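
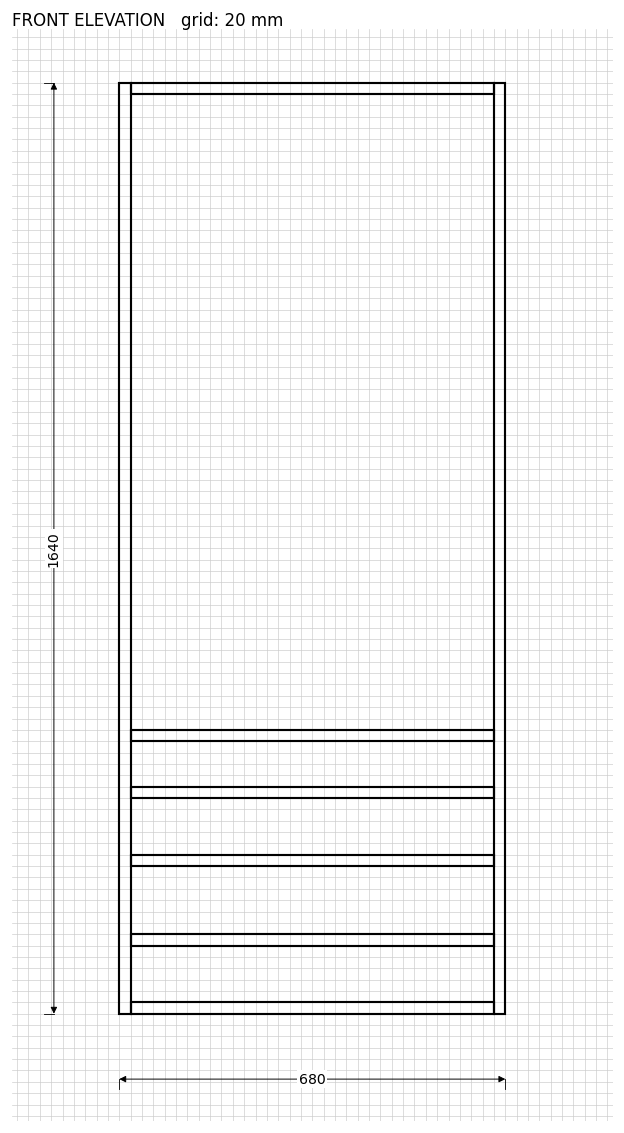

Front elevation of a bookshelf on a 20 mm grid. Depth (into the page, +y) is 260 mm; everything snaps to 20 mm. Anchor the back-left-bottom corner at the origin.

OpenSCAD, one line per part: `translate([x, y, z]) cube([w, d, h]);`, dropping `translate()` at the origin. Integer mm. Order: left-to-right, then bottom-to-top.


cube([20, 260, 1640]);
translate([20, 0, 0]) cube([640, 260, 20]);
translate([20, 0, 120]) cube([640, 260, 20]);
translate([20, 0, 260]) cube([640, 260, 20]);
translate([20, 0, 380]) cube([640, 260, 20]);
translate([20, 0, 480]) cube([640, 260, 20]);
translate([20, 0, 1620]) cube([640, 260, 20]);
translate([660, 0, 0]) cube([20, 260, 1640]);


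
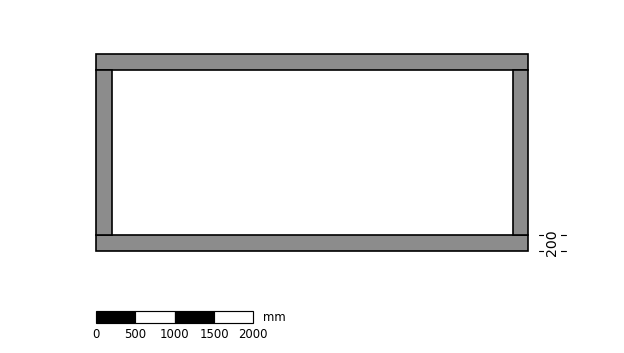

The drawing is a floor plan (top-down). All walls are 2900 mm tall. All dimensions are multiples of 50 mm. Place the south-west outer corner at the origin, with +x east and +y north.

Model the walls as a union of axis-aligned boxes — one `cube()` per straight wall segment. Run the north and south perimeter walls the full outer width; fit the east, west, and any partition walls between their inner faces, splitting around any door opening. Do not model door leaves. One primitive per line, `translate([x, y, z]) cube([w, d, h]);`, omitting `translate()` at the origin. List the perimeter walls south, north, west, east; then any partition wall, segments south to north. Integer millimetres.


cube([5500, 200, 2900]);
translate([0, 2300, 0]) cube([5500, 200, 2900]);
translate([0, 200, 0]) cube([200, 2100, 2900]);
translate([5300, 200, 0]) cube([200, 2100, 2900]);


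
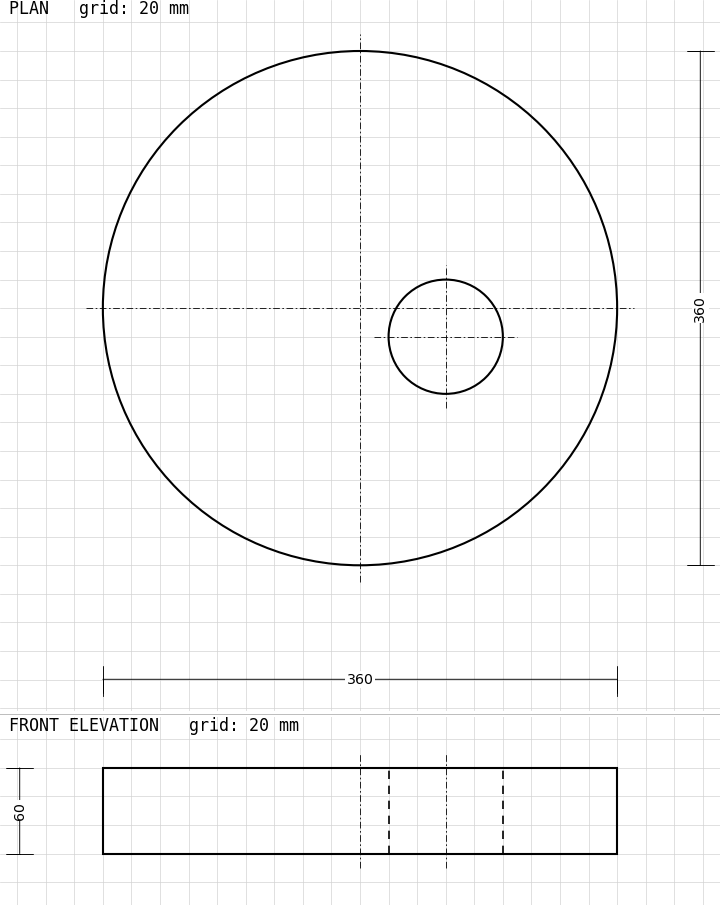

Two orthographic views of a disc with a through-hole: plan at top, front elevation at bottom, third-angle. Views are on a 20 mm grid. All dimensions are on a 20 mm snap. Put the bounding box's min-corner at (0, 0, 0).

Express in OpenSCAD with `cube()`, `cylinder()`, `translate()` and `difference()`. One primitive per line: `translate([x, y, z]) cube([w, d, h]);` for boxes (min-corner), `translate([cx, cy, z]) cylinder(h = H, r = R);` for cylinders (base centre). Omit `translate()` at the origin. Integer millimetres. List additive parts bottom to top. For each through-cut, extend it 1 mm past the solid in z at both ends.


difference() {
  translate([180, 180, 0]) cylinder(h = 60, r = 180);
  translate([240, 160, -1]) cylinder(h = 62, r = 40);
}


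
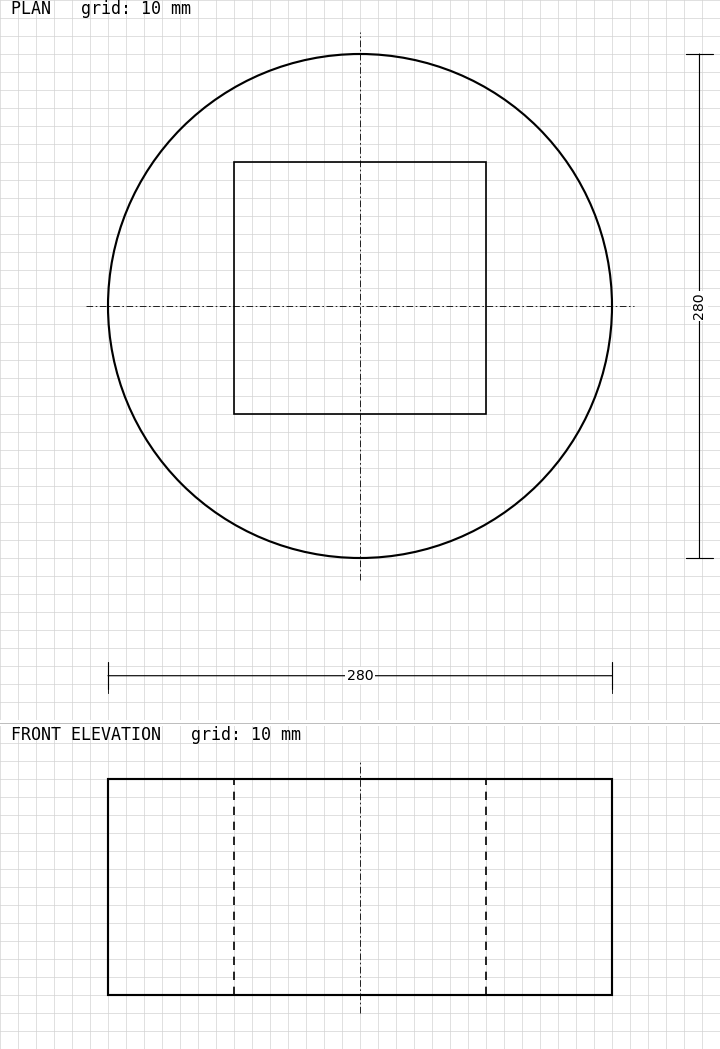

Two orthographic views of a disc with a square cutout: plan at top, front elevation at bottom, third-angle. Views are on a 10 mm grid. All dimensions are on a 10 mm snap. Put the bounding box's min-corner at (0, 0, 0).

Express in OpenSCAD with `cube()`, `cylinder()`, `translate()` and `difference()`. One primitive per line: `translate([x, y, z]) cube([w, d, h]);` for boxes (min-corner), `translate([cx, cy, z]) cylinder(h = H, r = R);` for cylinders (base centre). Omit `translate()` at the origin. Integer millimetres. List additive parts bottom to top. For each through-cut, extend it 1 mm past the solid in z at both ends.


difference() {
  translate([140, 140, 0]) cylinder(h = 120, r = 140);
  translate([70, 80, -1]) cube([140, 140, 122]);
}


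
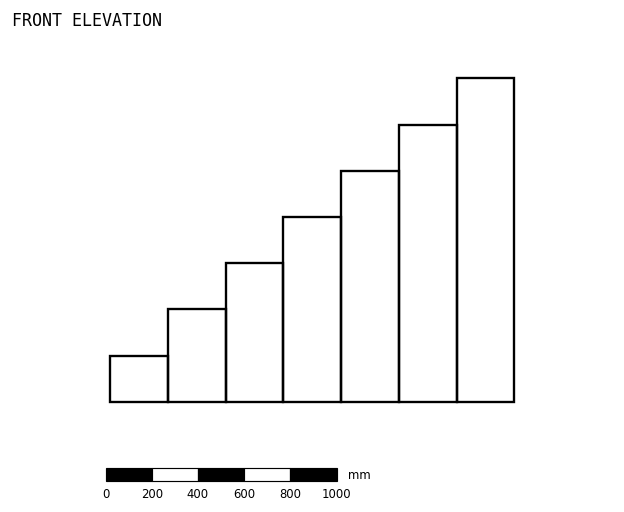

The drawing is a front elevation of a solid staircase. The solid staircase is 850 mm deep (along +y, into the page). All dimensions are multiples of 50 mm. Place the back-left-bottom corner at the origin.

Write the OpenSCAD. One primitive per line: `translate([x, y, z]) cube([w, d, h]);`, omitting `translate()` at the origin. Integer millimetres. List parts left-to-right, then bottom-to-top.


cube([250, 850, 200]);
translate([250, 0, 0]) cube([250, 850, 400]);
translate([500, 0, 0]) cube([250, 850, 600]);
translate([750, 0, 0]) cube([250, 850, 800]);
translate([1000, 0, 0]) cube([250, 850, 1000]);
translate([1250, 0, 0]) cube([250, 850, 1200]);
translate([1500, 0, 0]) cube([250, 850, 1400]);


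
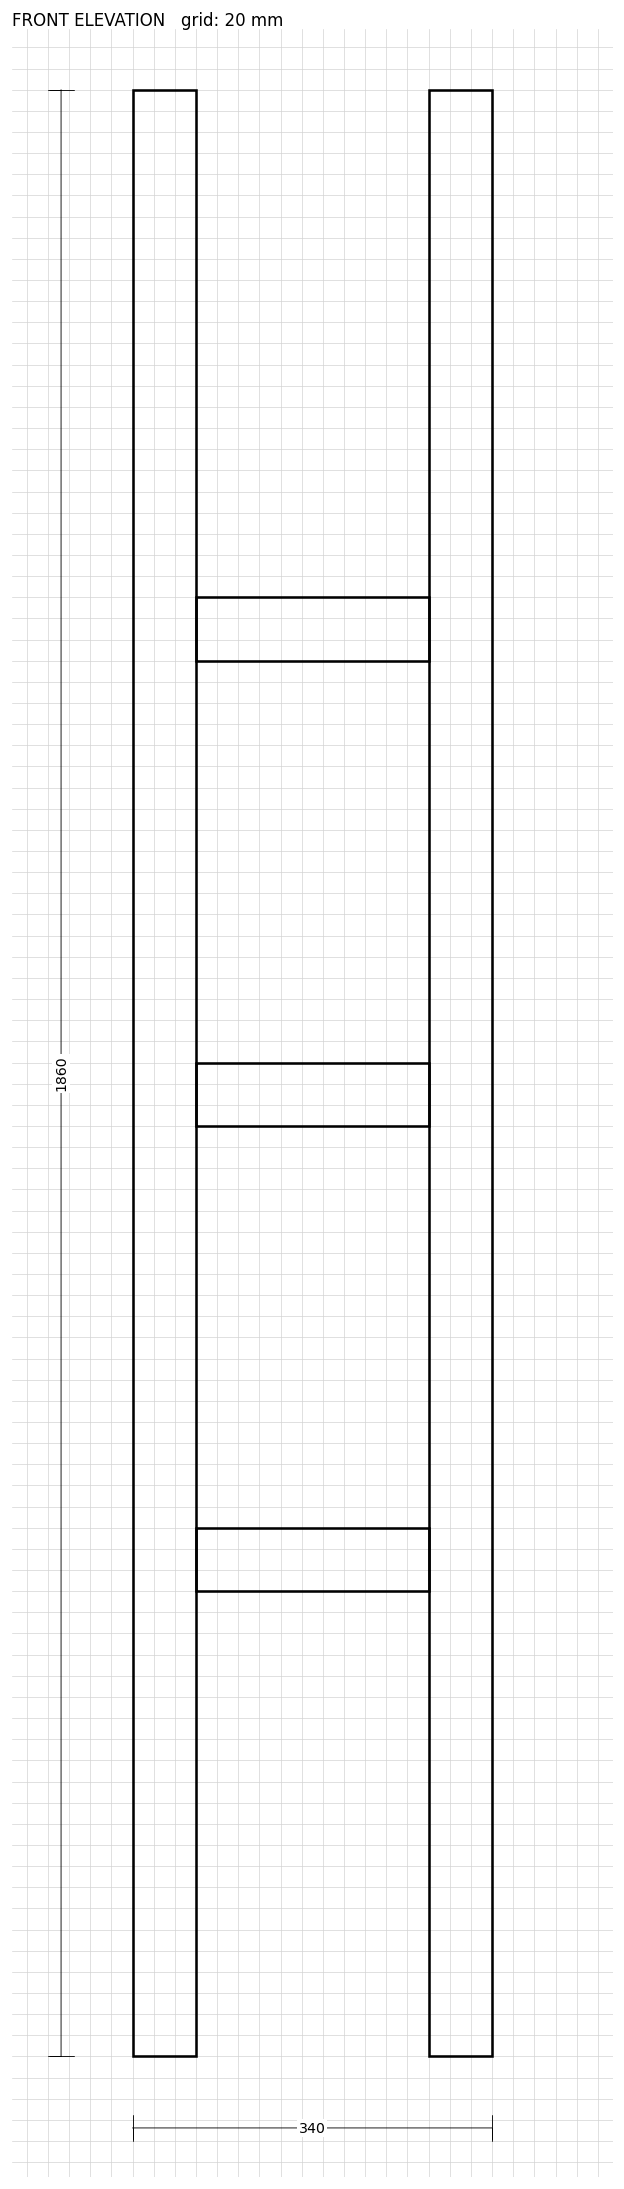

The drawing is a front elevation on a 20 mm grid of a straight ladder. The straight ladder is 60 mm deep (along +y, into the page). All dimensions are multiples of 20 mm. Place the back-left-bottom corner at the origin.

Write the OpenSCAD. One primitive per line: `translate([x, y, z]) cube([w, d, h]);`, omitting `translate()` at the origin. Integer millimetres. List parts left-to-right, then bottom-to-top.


cube([60, 60, 1860]);
translate([60, 0, 440]) cube([220, 60, 60]);
translate([60, 0, 880]) cube([220, 60, 60]);
translate([60, 0, 1320]) cube([220, 60, 60]);
translate([280, 0, 0]) cube([60, 60, 1860]);


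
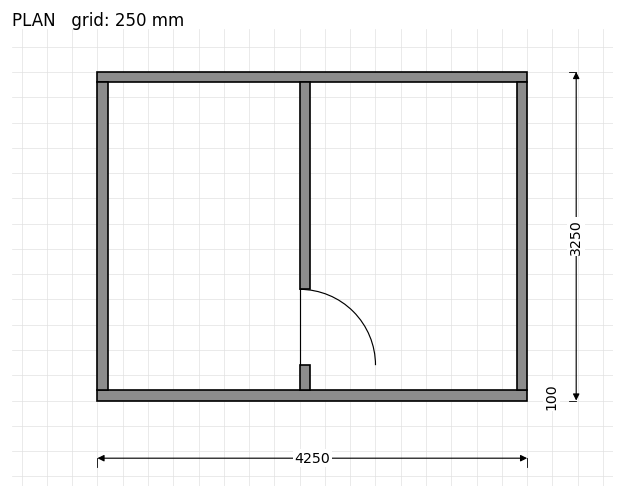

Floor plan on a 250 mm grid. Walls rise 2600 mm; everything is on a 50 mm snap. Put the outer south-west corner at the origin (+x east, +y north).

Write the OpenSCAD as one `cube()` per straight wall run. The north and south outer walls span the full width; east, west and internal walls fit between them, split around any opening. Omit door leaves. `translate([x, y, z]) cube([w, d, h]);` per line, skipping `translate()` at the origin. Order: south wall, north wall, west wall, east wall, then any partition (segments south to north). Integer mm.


cube([4250, 100, 2600]);
translate([0, 3150, 0]) cube([4250, 100, 2600]);
translate([0, 100, 0]) cube([100, 3050, 2600]);
translate([4150, 100, 0]) cube([100, 3050, 2600]);
translate([2000, 100, 0]) cube([100, 250, 2600]);
translate([2000, 1100, 0]) cube([100, 2050, 2600]);


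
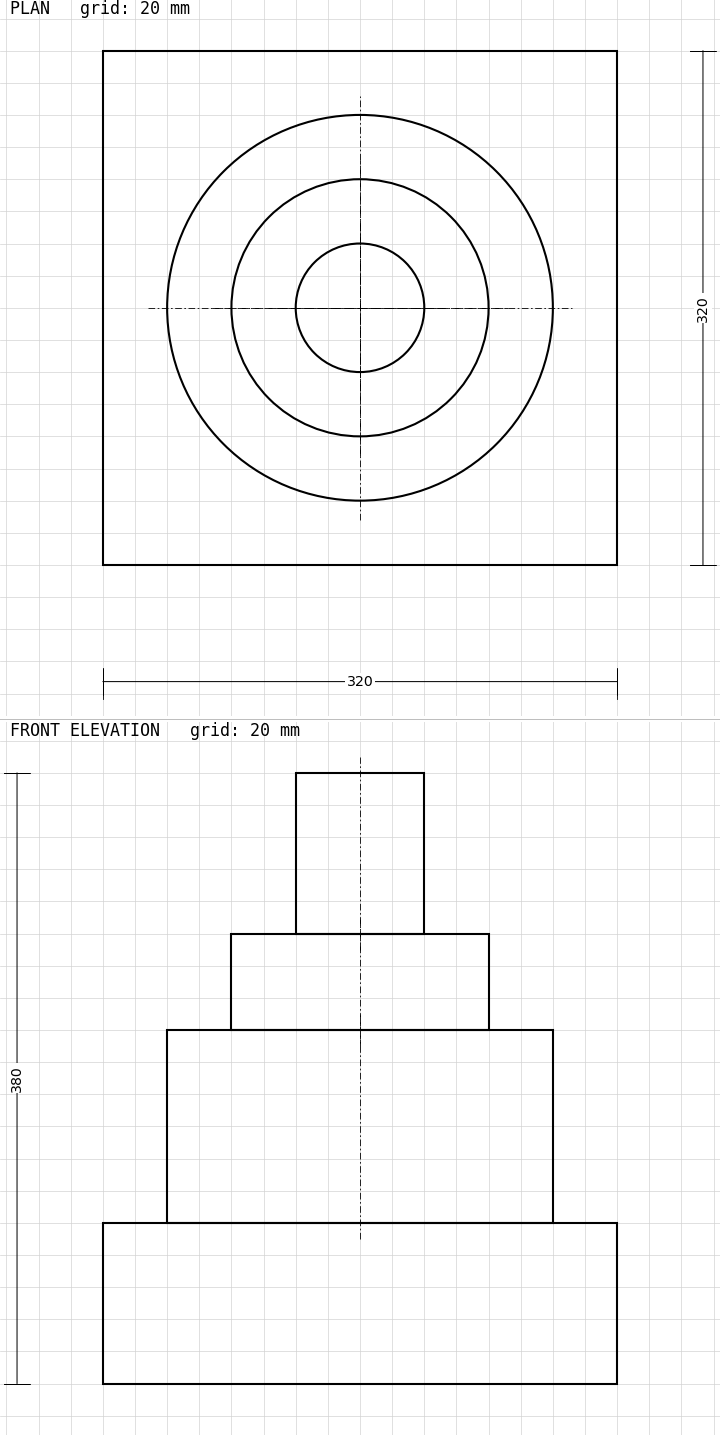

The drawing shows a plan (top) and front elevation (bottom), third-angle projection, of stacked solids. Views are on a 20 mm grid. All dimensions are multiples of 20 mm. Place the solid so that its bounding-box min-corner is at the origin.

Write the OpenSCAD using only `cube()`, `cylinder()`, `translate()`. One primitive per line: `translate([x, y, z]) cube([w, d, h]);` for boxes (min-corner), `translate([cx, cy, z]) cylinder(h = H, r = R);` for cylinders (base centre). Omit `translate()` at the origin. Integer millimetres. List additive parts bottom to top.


cube([320, 320, 100]);
translate([160, 160, 100]) cylinder(h = 120, r = 120);
translate([160, 160, 220]) cylinder(h = 60, r = 80);
translate([160, 160, 280]) cylinder(h = 100, r = 40);


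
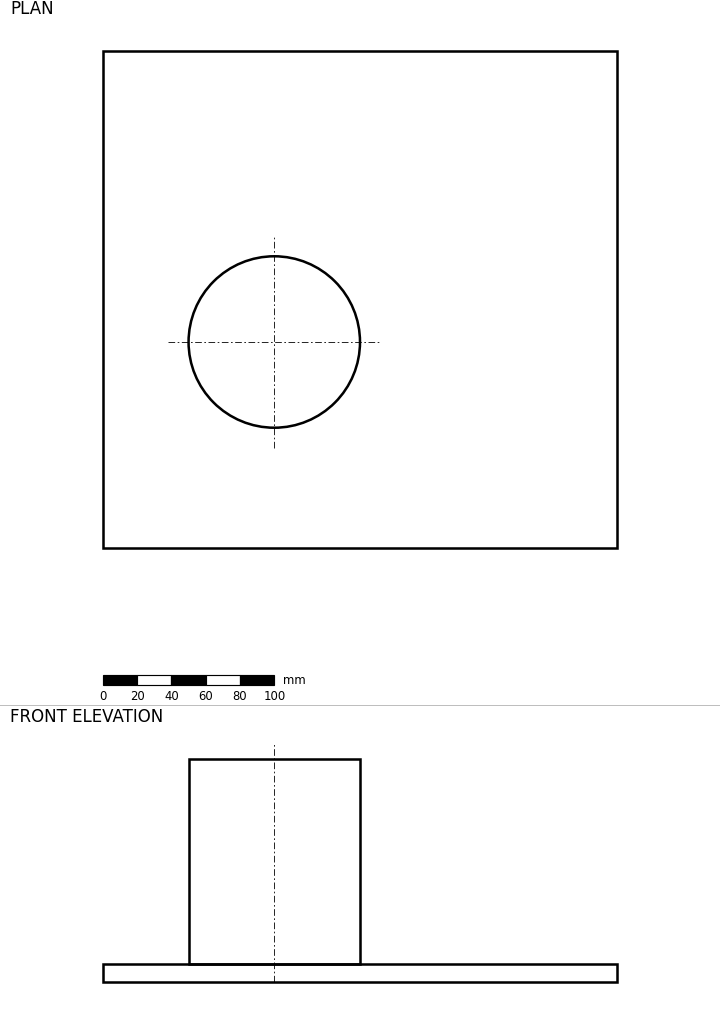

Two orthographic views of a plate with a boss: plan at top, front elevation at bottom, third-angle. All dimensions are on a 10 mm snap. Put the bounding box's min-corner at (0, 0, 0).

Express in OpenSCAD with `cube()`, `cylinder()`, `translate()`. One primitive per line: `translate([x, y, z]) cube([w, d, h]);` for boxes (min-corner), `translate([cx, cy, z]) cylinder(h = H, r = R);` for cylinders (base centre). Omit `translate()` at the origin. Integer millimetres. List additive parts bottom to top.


cube([300, 290, 10]);
translate([100, 120, 10]) cylinder(h = 120, r = 50);


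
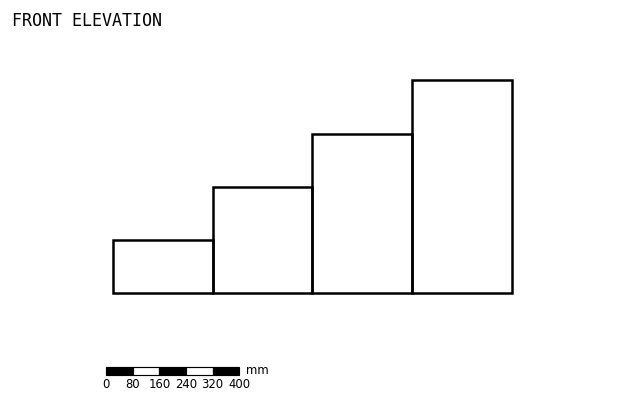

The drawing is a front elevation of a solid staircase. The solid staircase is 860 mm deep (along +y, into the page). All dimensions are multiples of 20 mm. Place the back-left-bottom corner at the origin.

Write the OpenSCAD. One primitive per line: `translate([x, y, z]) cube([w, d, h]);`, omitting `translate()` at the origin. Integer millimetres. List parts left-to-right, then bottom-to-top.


cube([300, 860, 160]);
translate([300, 0, 0]) cube([300, 860, 320]);
translate([600, 0, 0]) cube([300, 860, 480]);
translate([900, 0, 0]) cube([300, 860, 640]);


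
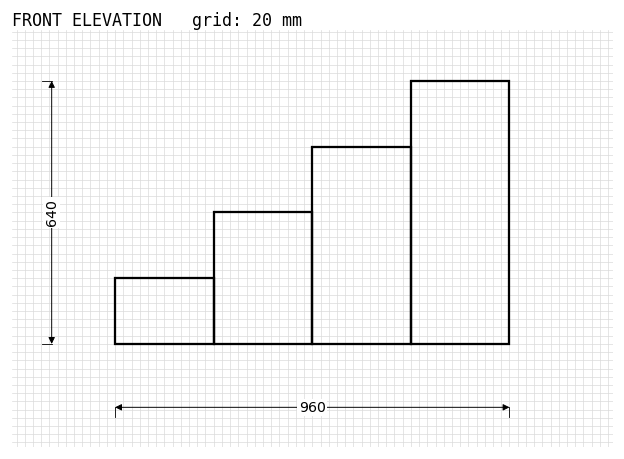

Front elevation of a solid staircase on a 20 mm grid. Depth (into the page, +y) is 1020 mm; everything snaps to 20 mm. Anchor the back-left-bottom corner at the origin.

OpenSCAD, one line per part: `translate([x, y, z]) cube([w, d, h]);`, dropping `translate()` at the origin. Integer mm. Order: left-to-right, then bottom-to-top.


cube([240, 1020, 160]);
translate([240, 0, 0]) cube([240, 1020, 320]);
translate([480, 0, 0]) cube([240, 1020, 480]);
translate([720, 0, 0]) cube([240, 1020, 640]);


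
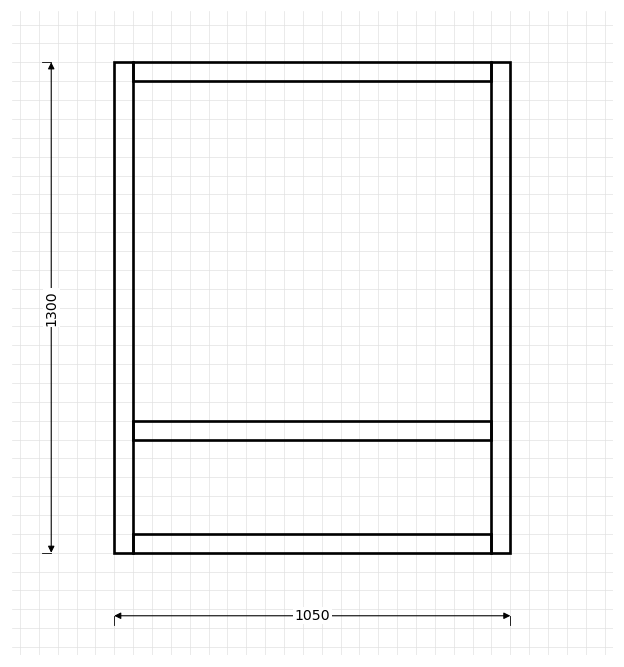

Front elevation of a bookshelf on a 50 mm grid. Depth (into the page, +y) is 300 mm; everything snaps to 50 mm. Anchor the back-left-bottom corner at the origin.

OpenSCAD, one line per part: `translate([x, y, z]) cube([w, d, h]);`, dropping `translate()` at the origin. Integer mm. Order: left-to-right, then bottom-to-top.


cube([50, 300, 1300]);
translate([50, 0, 0]) cube([950, 300, 50]);
translate([50, 0, 300]) cube([950, 300, 50]);
translate([50, 0, 1250]) cube([950, 300, 50]);
translate([1000, 0, 0]) cube([50, 300, 1300]);


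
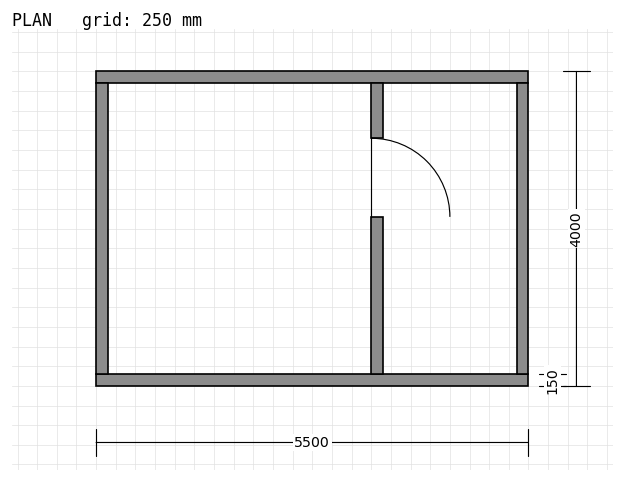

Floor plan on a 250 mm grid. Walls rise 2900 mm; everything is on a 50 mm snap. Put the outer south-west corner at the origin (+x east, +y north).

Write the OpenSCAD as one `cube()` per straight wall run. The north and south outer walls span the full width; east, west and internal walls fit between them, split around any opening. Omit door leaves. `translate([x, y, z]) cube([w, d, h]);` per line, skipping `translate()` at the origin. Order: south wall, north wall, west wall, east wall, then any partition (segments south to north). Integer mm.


cube([5500, 150, 2900]);
translate([0, 3850, 0]) cube([5500, 150, 2900]);
translate([0, 150, 0]) cube([150, 3700, 2900]);
translate([5350, 150, 0]) cube([150, 3700, 2900]);
translate([3500, 150, 0]) cube([150, 2000, 2900]);
translate([3500, 3150, 0]) cube([150, 700, 2900]);


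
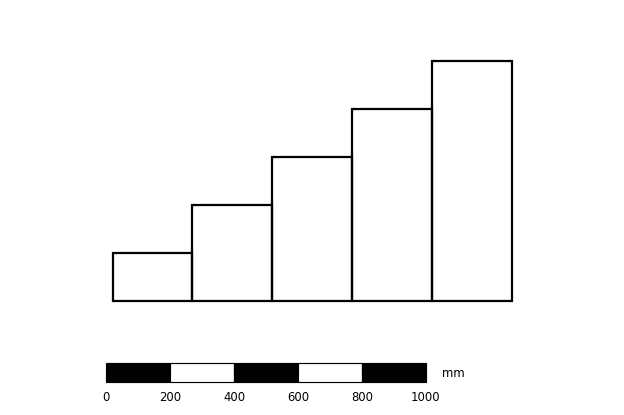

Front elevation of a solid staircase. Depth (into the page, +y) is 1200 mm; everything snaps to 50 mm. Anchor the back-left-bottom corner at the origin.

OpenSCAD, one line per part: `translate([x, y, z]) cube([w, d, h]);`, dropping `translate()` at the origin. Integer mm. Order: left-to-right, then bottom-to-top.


cube([250, 1200, 150]);
translate([250, 0, 0]) cube([250, 1200, 300]);
translate([500, 0, 0]) cube([250, 1200, 450]);
translate([750, 0, 0]) cube([250, 1200, 600]);
translate([1000, 0, 0]) cube([250, 1200, 750]);


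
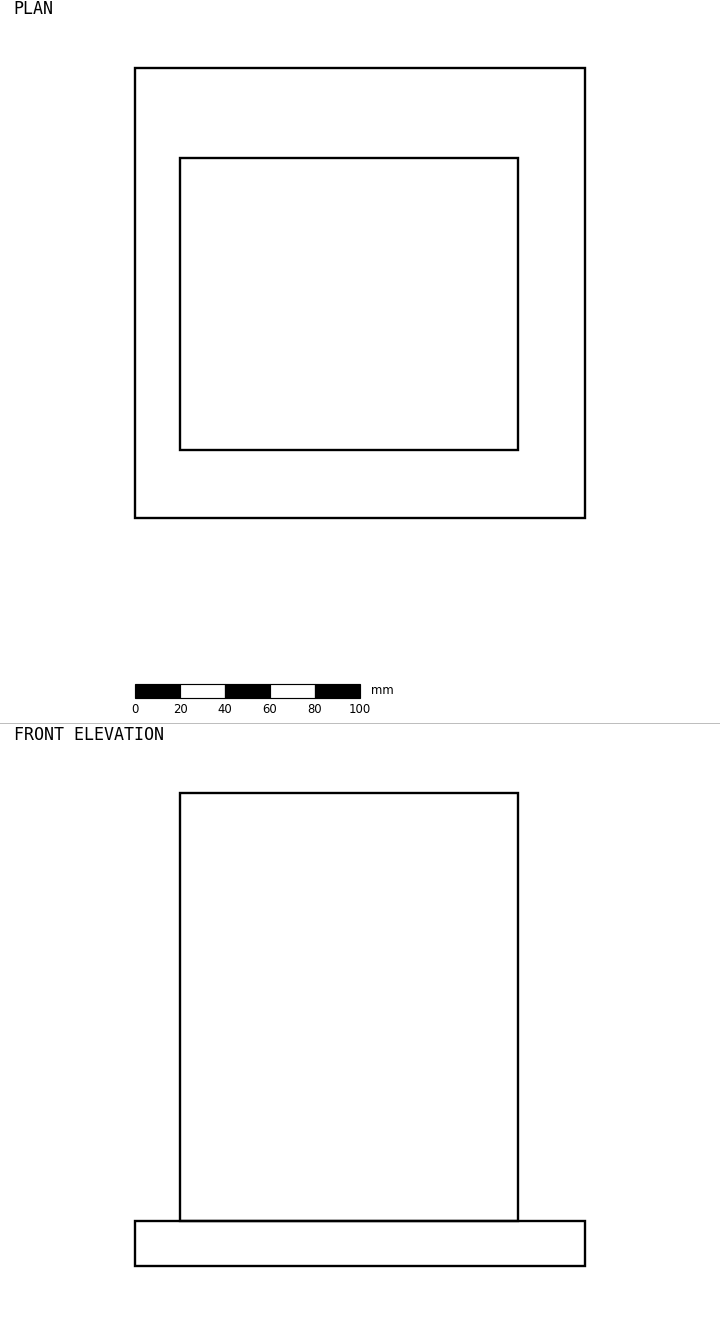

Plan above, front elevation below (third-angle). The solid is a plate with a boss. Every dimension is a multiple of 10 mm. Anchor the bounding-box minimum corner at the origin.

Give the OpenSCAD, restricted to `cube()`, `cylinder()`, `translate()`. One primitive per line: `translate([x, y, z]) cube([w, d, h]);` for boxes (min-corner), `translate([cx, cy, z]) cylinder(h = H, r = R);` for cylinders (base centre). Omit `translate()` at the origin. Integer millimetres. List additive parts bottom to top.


cube([200, 200, 20]);
translate([20, 30, 20]) cube([150, 130, 190]);


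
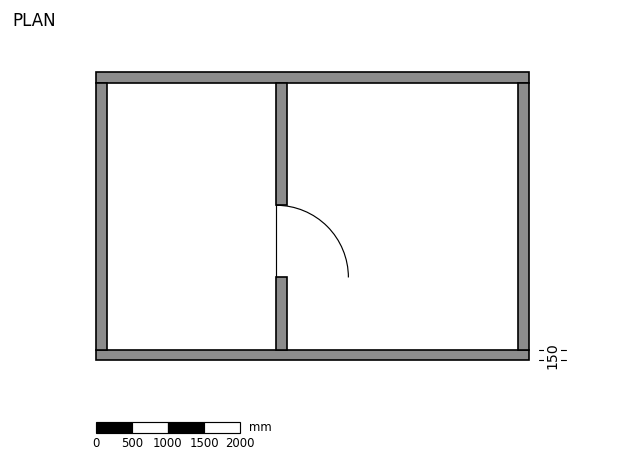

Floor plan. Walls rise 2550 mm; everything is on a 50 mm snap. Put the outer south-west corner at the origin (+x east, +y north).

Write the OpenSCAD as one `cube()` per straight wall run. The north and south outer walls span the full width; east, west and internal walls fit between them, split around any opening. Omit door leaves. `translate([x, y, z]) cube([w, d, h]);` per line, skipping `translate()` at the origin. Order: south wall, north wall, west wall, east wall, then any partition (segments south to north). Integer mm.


cube([6000, 150, 2550]);
translate([0, 3850, 0]) cube([6000, 150, 2550]);
translate([0, 150, 0]) cube([150, 3700, 2550]);
translate([5850, 150, 0]) cube([150, 3700, 2550]);
translate([2500, 150, 0]) cube([150, 1000, 2550]);
translate([2500, 2150, 0]) cube([150, 1700, 2550]);


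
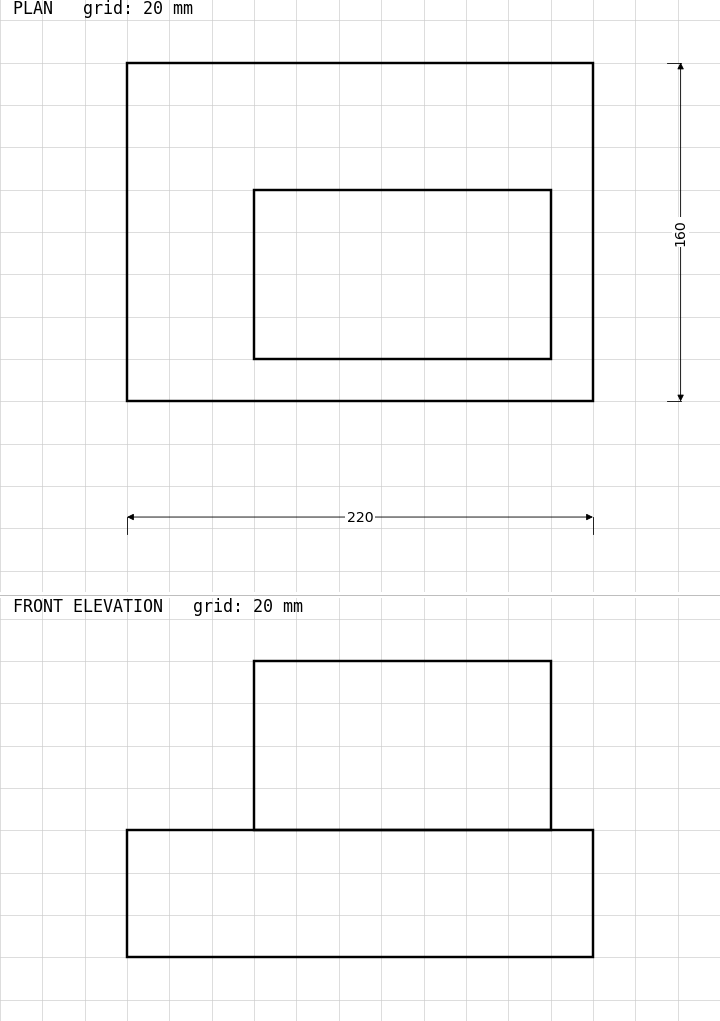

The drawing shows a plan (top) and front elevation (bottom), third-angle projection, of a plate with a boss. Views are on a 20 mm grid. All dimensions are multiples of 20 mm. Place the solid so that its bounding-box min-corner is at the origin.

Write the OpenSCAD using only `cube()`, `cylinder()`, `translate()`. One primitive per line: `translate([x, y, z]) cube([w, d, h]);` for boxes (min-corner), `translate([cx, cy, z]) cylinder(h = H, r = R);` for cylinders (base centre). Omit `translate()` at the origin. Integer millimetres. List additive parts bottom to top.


cube([220, 160, 60]);
translate([60, 20, 60]) cube([140, 80, 80]);


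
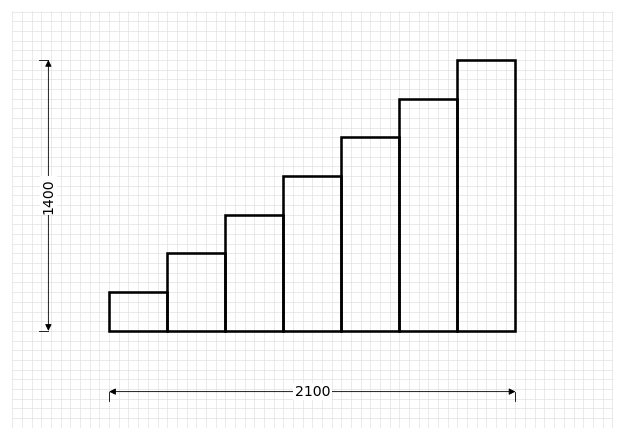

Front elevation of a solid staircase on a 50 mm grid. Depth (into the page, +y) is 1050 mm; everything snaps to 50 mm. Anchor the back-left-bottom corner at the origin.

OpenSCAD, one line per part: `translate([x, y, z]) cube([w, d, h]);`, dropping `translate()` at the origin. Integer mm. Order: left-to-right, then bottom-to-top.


cube([300, 1050, 200]);
translate([300, 0, 0]) cube([300, 1050, 400]);
translate([600, 0, 0]) cube([300, 1050, 600]);
translate([900, 0, 0]) cube([300, 1050, 800]);
translate([1200, 0, 0]) cube([300, 1050, 1000]);
translate([1500, 0, 0]) cube([300, 1050, 1200]);
translate([1800, 0, 0]) cube([300, 1050, 1400]);


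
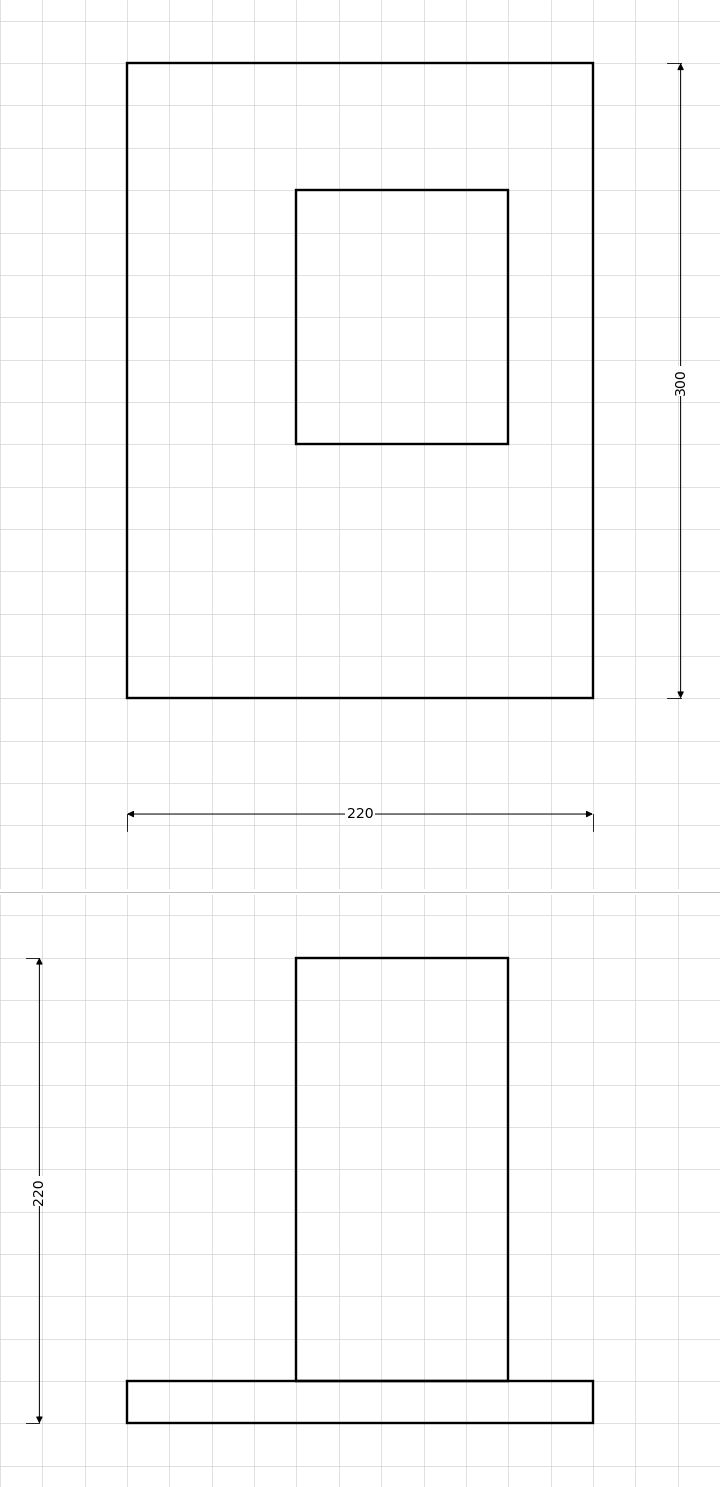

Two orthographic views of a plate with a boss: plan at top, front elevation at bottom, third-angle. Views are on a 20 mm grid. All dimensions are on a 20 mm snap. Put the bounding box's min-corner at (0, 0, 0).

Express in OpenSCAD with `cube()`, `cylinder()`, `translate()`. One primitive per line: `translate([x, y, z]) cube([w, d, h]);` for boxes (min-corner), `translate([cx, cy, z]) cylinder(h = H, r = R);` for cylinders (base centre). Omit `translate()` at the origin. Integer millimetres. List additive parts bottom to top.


cube([220, 300, 20]);
translate([80, 120, 20]) cube([100, 120, 200]);


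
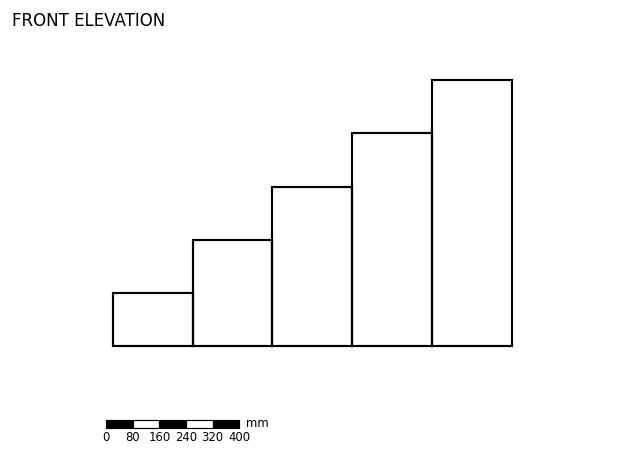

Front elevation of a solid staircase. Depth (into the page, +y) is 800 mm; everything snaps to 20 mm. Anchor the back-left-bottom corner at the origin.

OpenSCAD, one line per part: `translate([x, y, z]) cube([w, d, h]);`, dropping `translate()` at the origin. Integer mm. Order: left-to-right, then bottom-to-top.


cube([240, 800, 160]);
translate([240, 0, 0]) cube([240, 800, 320]);
translate([480, 0, 0]) cube([240, 800, 480]);
translate([720, 0, 0]) cube([240, 800, 640]);
translate([960, 0, 0]) cube([240, 800, 800]);


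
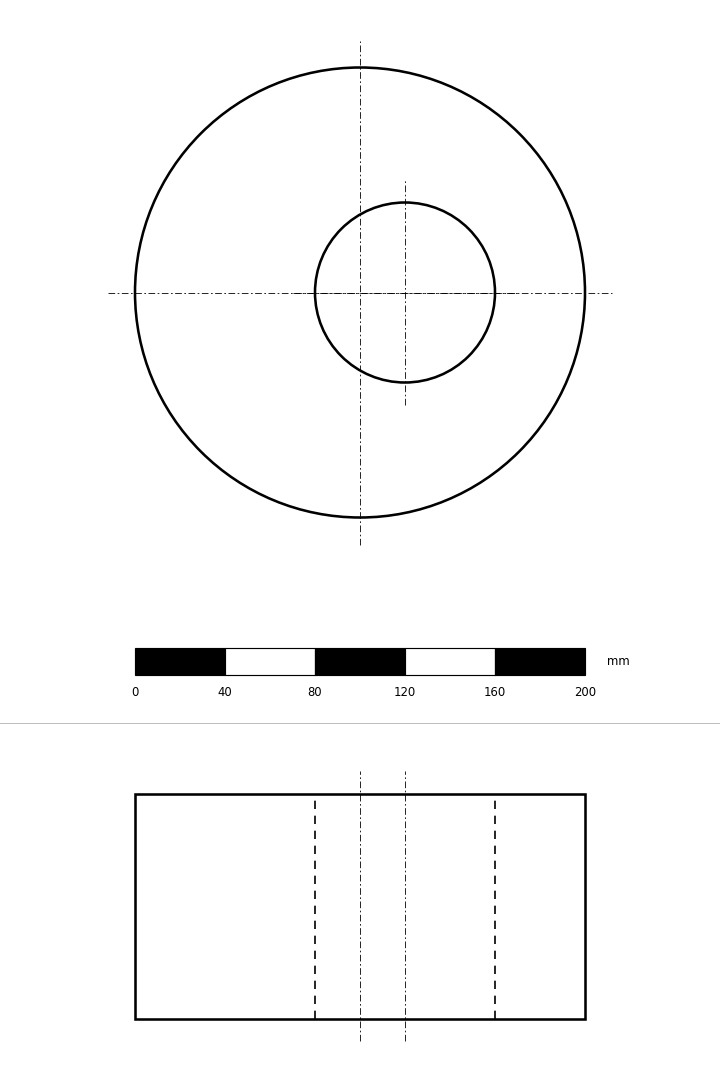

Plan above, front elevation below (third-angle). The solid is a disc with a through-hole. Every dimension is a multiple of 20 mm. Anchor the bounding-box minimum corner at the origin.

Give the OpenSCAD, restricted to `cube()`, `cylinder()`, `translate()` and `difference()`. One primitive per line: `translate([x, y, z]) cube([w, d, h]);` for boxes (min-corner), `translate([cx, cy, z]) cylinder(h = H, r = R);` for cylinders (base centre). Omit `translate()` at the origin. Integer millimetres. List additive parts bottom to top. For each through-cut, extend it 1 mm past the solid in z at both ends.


difference() {
  translate([100, 100, 0]) cylinder(h = 100, r = 100);
  translate([120, 100, -1]) cylinder(h = 102, r = 40);
}


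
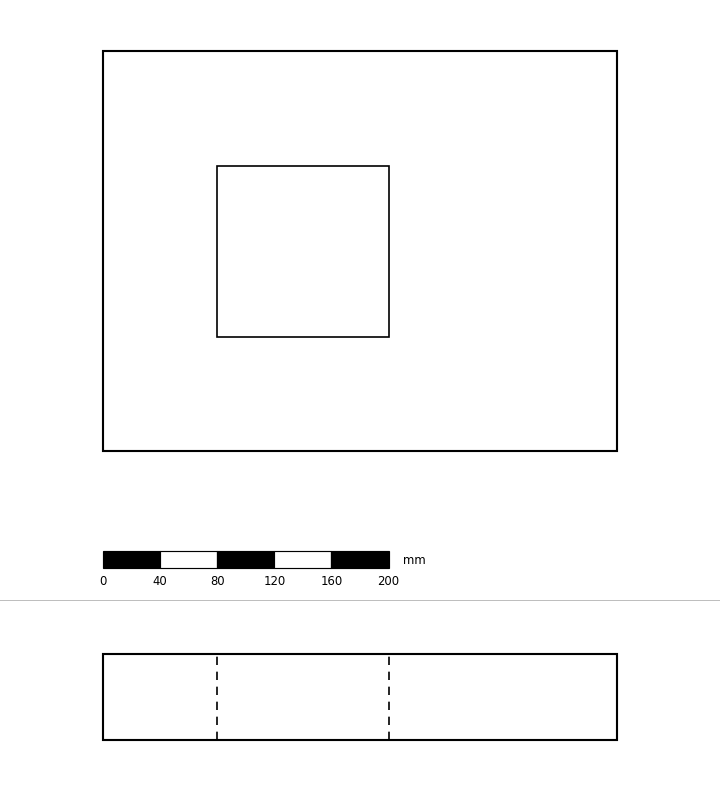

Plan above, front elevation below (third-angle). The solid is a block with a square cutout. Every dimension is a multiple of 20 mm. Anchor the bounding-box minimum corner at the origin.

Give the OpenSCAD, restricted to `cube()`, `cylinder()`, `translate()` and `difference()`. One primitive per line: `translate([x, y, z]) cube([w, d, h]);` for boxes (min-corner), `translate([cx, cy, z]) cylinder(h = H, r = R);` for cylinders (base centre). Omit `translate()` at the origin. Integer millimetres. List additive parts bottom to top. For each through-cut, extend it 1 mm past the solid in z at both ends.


difference() {
  cube([360, 280, 60]);
  translate([80, 80, -1]) cube([120, 120, 62]);
}


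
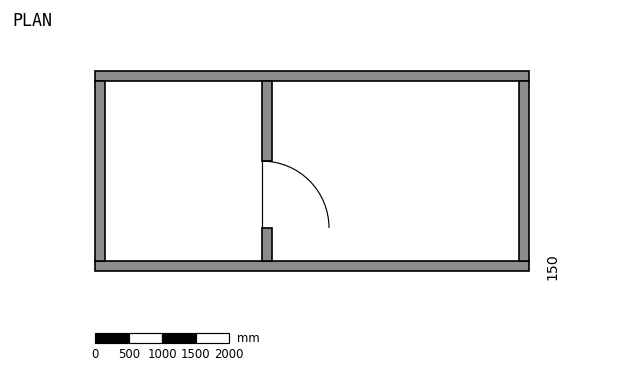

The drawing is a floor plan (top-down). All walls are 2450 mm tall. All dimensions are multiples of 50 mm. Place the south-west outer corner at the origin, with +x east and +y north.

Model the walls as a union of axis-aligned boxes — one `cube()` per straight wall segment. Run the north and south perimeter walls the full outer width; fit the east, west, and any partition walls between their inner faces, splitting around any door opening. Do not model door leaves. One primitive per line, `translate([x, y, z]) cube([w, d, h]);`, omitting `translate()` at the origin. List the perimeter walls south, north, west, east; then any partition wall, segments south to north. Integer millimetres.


cube([6500, 150, 2450]);
translate([0, 2850, 0]) cube([6500, 150, 2450]);
translate([0, 150, 0]) cube([150, 2700, 2450]);
translate([6350, 150, 0]) cube([150, 2700, 2450]);
translate([2500, 150, 0]) cube([150, 500, 2450]);
translate([2500, 1650, 0]) cube([150, 1200, 2450]);


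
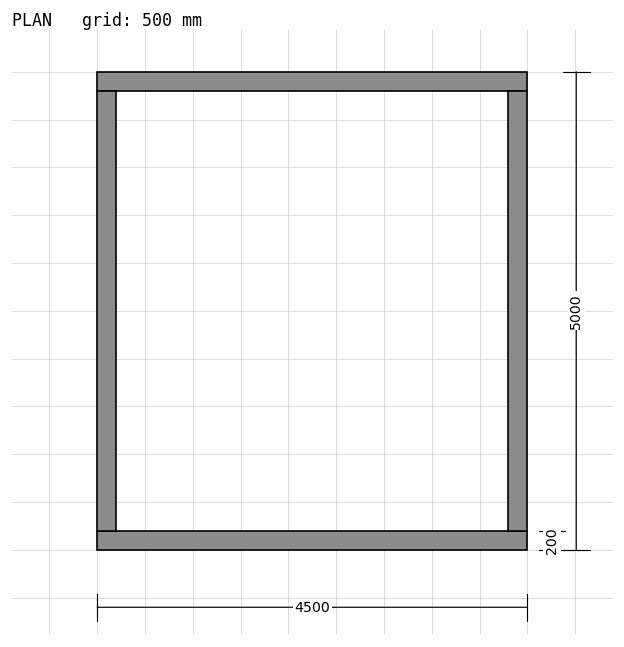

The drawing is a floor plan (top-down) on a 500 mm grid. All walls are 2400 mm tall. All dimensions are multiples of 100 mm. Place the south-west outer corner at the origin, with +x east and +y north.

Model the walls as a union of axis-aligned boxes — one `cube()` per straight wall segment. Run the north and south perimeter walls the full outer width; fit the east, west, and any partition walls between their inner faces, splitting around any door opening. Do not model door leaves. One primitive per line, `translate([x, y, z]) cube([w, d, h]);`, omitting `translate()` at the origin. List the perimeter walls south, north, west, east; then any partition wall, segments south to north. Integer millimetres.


cube([4500, 200, 2400]);
translate([0, 4800, 0]) cube([4500, 200, 2400]);
translate([0, 200, 0]) cube([200, 4600, 2400]);
translate([4300, 200, 0]) cube([200, 4600, 2400]);


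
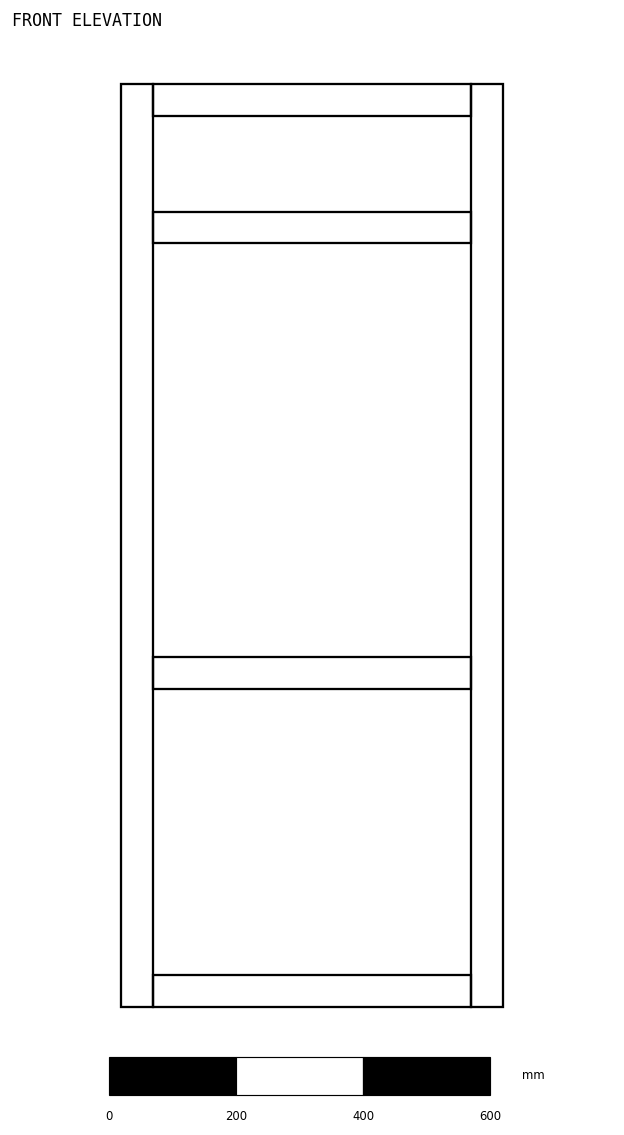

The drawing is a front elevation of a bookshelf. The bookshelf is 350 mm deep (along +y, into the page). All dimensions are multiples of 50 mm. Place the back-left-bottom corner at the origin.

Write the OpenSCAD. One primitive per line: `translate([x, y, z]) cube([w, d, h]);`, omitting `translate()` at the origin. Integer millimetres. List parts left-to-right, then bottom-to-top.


cube([50, 350, 1450]);
translate([50, 0, 0]) cube([500, 350, 50]);
translate([50, 0, 500]) cube([500, 350, 50]);
translate([50, 0, 1200]) cube([500, 350, 50]);
translate([50, 0, 1400]) cube([500, 350, 50]);
translate([550, 0, 0]) cube([50, 350, 1450]);


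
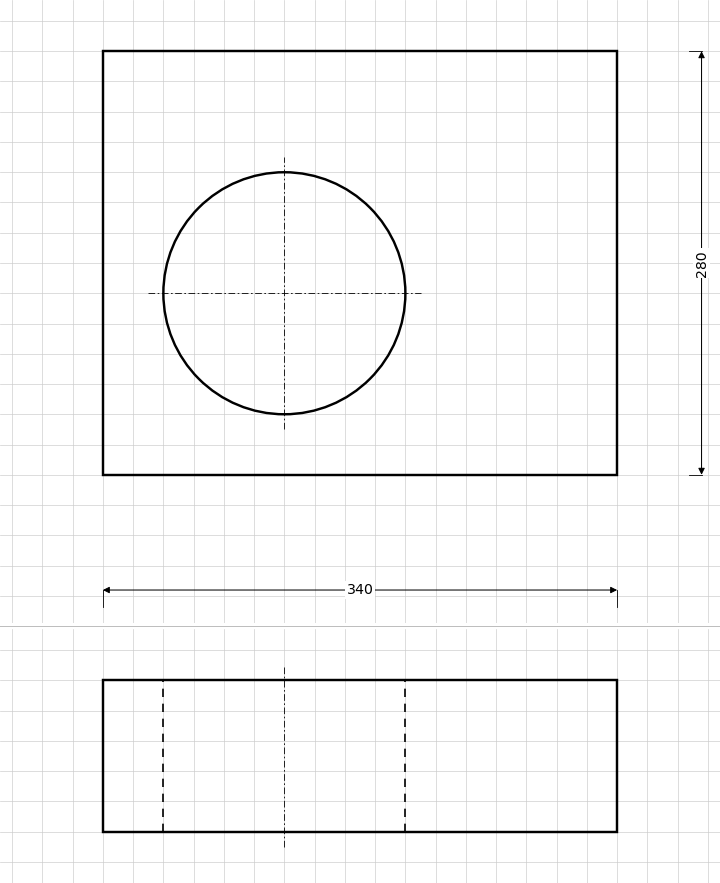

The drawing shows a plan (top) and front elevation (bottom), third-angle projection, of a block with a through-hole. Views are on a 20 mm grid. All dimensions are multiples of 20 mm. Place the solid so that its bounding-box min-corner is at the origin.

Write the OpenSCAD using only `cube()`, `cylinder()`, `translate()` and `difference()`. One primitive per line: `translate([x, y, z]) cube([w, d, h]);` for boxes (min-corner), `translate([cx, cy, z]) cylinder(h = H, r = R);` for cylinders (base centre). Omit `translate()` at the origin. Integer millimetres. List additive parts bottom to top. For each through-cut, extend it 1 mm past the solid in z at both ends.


difference() {
  cube([340, 280, 100]);
  translate([120, 120, -1]) cylinder(h = 102, r = 80);
}


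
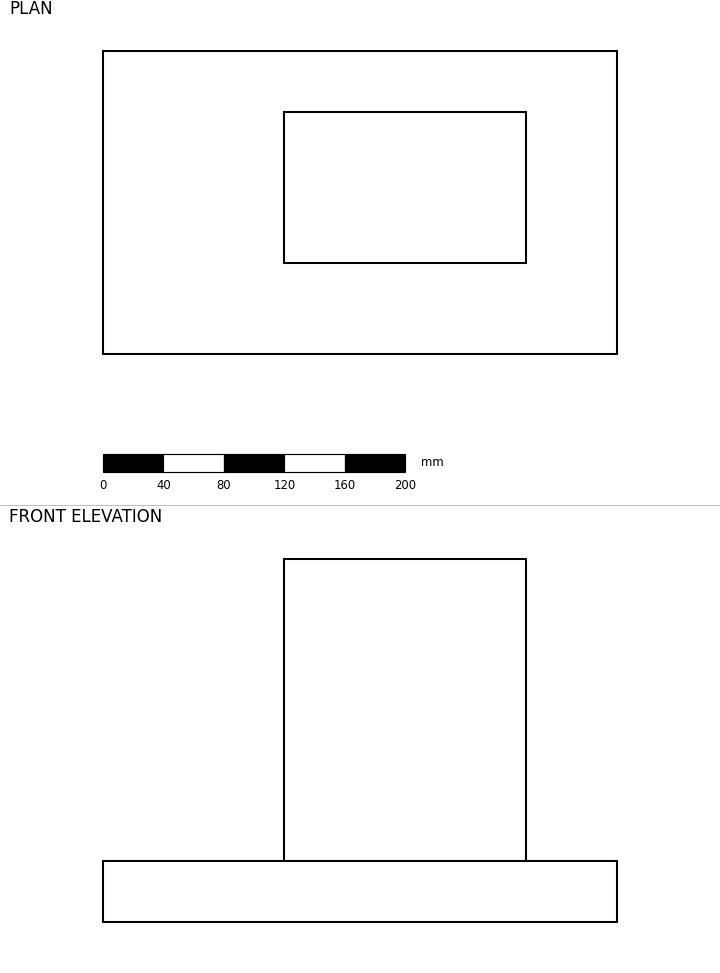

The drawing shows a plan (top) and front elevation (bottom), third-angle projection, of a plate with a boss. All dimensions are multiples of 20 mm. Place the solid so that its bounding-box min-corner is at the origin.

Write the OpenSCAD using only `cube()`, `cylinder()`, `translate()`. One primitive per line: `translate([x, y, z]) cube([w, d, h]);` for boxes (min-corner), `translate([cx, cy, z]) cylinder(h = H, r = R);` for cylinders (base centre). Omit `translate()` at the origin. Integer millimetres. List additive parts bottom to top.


cube([340, 200, 40]);
translate([120, 60, 40]) cube([160, 100, 200]);


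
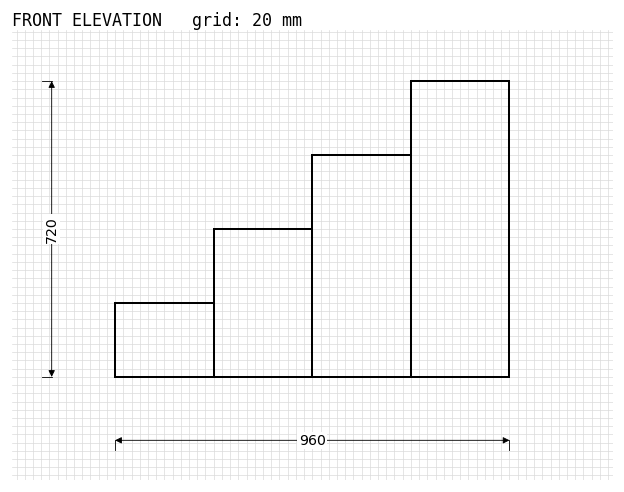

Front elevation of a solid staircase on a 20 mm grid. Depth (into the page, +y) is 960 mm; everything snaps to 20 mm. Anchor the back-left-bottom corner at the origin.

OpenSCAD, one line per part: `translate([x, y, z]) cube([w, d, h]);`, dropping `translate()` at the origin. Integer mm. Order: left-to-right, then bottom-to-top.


cube([240, 960, 180]);
translate([240, 0, 0]) cube([240, 960, 360]);
translate([480, 0, 0]) cube([240, 960, 540]);
translate([720, 0, 0]) cube([240, 960, 720]);


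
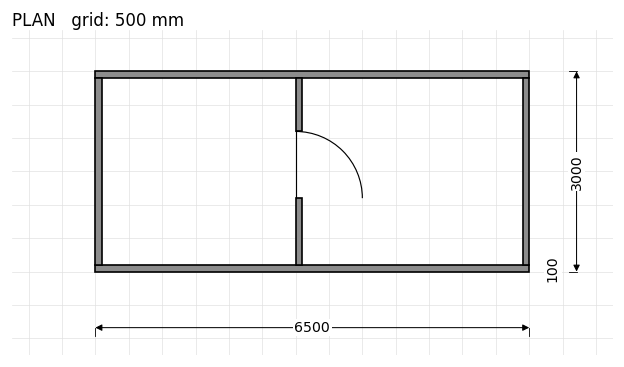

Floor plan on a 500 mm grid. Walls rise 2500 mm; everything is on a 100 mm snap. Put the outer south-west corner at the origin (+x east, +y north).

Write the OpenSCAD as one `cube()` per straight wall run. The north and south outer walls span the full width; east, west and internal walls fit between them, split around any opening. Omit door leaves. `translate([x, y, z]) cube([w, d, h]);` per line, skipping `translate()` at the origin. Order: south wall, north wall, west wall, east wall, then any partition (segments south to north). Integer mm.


cube([6500, 100, 2500]);
translate([0, 2900, 0]) cube([6500, 100, 2500]);
translate([0, 100, 0]) cube([100, 2800, 2500]);
translate([6400, 100, 0]) cube([100, 2800, 2500]);
translate([3000, 100, 0]) cube([100, 1000, 2500]);
translate([3000, 2100, 0]) cube([100, 800, 2500]);


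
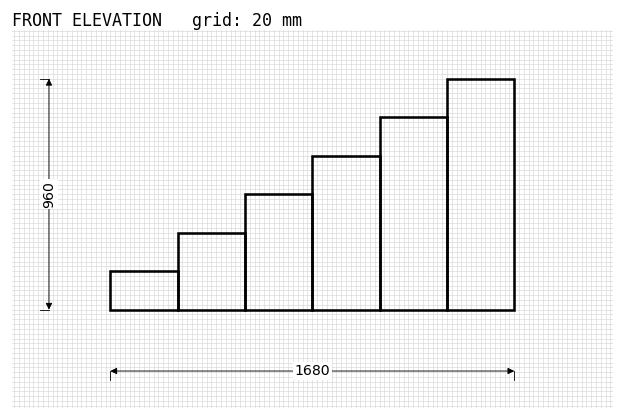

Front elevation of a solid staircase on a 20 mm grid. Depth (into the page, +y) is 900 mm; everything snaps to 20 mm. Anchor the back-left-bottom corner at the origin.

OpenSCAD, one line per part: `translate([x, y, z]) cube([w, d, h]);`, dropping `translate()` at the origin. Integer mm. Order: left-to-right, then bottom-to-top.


cube([280, 900, 160]);
translate([280, 0, 0]) cube([280, 900, 320]);
translate([560, 0, 0]) cube([280, 900, 480]);
translate([840, 0, 0]) cube([280, 900, 640]);
translate([1120, 0, 0]) cube([280, 900, 800]);
translate([1400, 0, 0]) cube([280, 900, 960]);


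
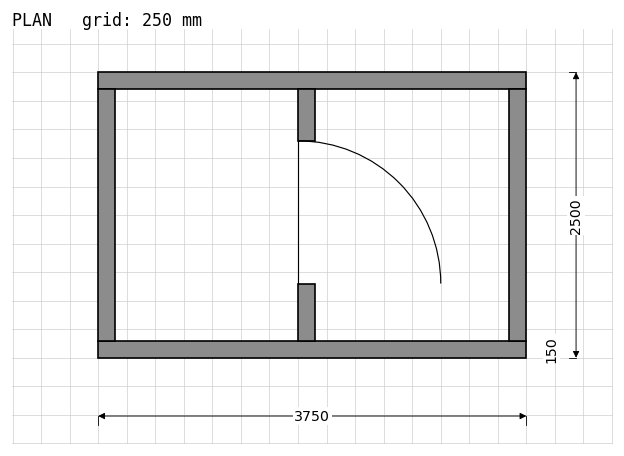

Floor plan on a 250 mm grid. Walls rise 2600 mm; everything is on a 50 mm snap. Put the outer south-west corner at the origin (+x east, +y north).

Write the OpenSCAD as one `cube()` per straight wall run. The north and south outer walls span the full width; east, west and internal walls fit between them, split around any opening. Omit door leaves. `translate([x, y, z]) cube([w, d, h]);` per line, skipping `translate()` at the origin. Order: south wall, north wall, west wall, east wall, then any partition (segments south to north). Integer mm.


cube([3750, 150, 2600]);
translate([0, 2350, 0]) cube([3750, 150, 2600]);
translate([0, 150, 0]) cube([150, 2200, 2600]);
translate([3600, 150, 0]) cube([150, 2200, 2600]);
translate([1750, 150, 0]) cube([150, 500, 2600]);
translate([1750, 1900, 0]) cube([150, 450, 2600]);


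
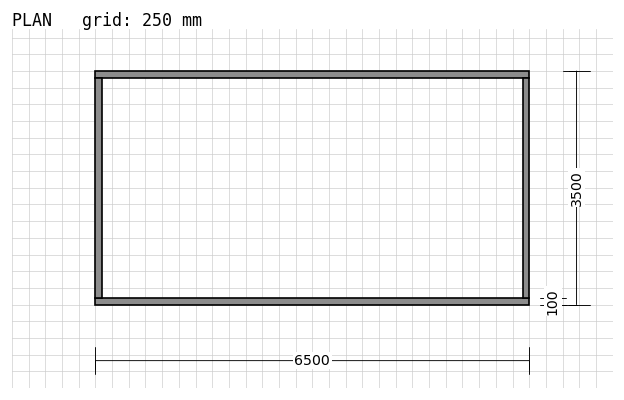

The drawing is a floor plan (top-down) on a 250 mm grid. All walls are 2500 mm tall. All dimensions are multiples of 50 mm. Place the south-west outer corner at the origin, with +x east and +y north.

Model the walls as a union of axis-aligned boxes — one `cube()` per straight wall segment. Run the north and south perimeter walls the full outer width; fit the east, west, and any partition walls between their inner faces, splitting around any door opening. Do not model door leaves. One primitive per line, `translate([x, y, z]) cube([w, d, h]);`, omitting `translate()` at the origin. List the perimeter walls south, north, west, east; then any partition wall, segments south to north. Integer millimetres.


cube([6500, 100, 2500]);
translate([0, 3400, 0]) cube([6500, 100, 2500]);
translate([0, 100, 0]) cube([100, 3300, 2500]);
translate([6400, 100, 0]) cube([100, 3300, 2500]);


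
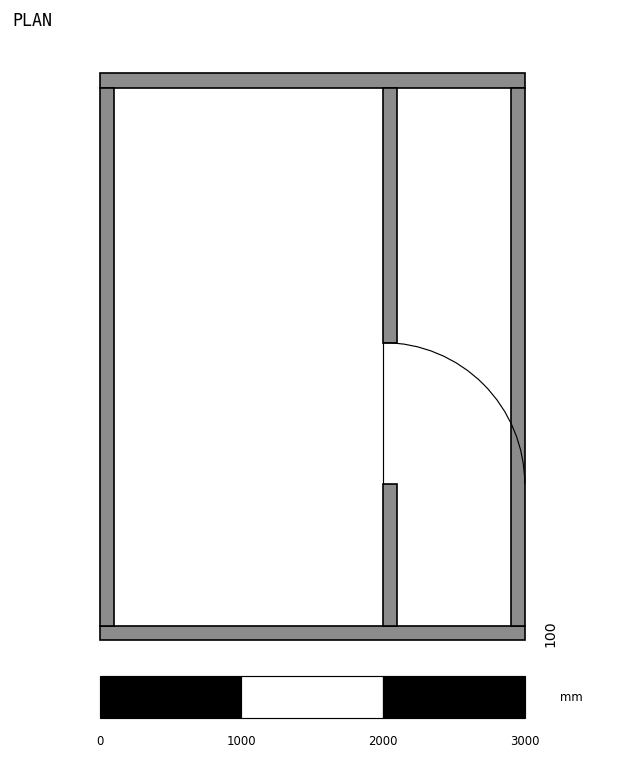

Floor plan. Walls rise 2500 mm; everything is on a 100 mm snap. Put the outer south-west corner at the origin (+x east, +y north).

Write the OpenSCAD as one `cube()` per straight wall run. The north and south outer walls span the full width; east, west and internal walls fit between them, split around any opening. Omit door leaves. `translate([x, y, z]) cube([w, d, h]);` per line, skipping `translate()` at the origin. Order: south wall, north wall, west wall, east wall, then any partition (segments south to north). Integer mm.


cube([3000, 100, 2500]);
translate([0, 3900, 0]) cube([3000, 100, 2500]);
translate([0, 100, 0]) cube([100, 3800, 2500]);
translate([2900, 100, 0]) cube([100, 3800, 2500]);
translate([2000, 100, 0]) cube([100, 1000, 2500]);
translate([2000, 2100, 0]) cube([100, 1800, 2500]);


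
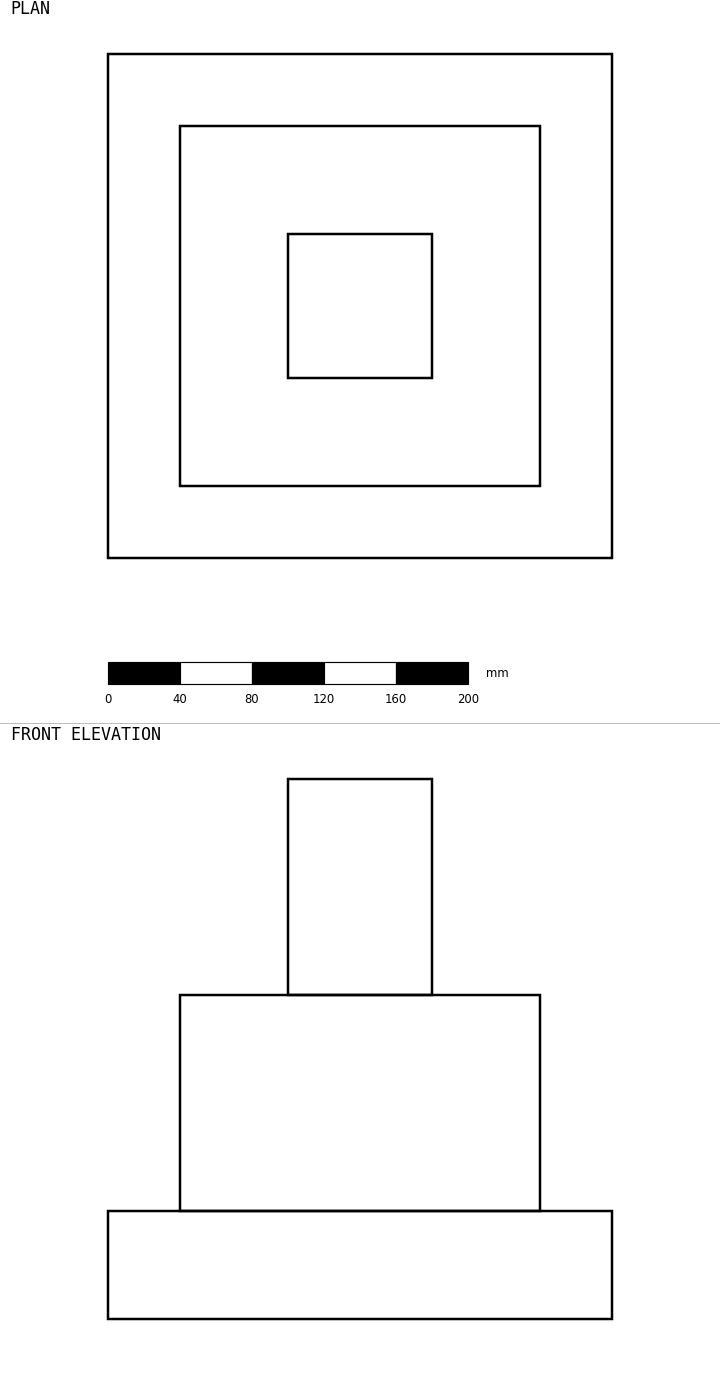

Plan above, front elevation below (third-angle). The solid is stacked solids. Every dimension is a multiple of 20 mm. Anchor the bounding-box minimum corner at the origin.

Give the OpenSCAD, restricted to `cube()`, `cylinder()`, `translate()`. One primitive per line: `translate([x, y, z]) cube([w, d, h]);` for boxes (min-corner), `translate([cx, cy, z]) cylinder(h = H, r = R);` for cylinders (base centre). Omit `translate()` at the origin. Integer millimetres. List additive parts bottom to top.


cube([280, 280, 60]);
translate([40, 40, 60]) cube([200, 200, 120]);
translate([100, 100, 180]) cube([80, 80, 120]);


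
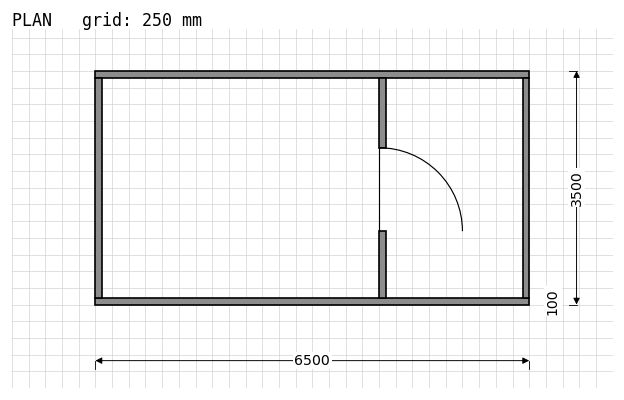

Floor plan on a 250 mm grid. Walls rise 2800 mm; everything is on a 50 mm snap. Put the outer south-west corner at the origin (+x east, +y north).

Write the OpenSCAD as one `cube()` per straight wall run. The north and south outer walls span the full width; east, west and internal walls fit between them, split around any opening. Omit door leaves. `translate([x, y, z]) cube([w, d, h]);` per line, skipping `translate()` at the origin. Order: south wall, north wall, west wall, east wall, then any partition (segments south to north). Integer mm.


cube([6500, 100, 2800]);
translate([0, 3400, 0]) cube([6500, 100, 2800]);
translate([0, 100, 0]) cube([100, 3300, 2800]);
translate([6400, 100, 0]) cube([100, 3300, 2800]);
translate([4250, 100, 0]) cube([100, 1000, 2800]);
translate([4250, 2350, 0]) cube([100, 1050, 2800]);


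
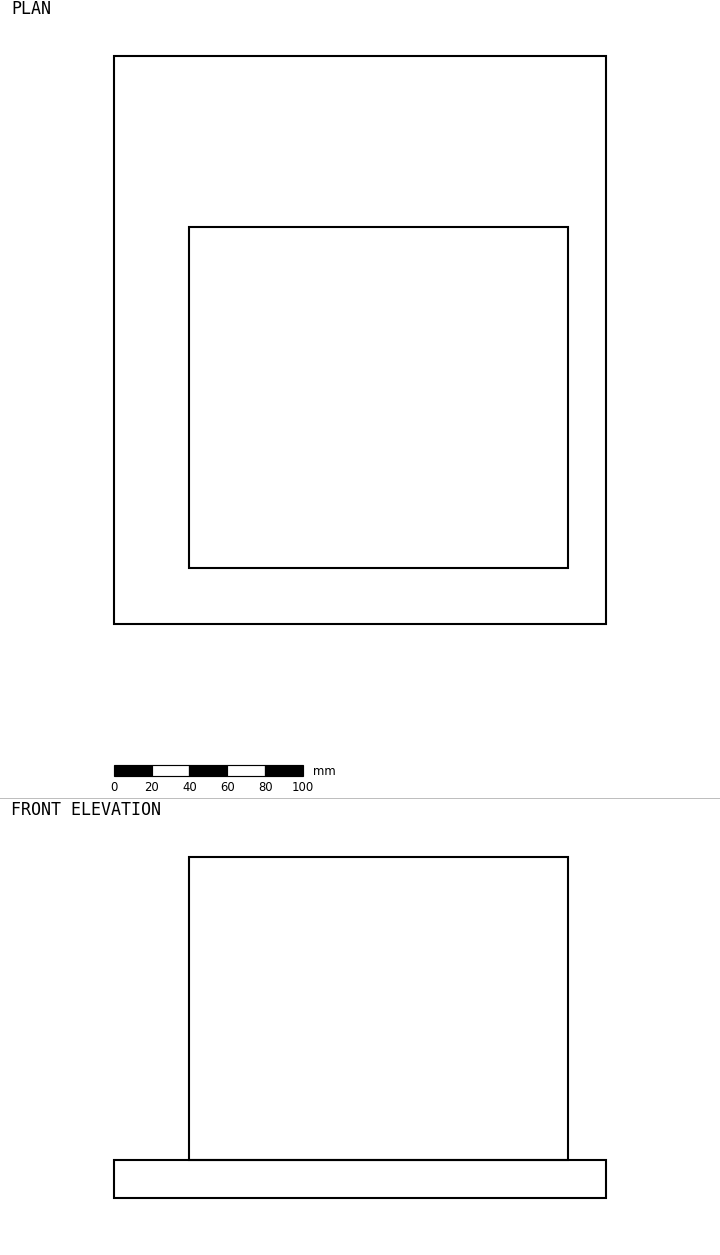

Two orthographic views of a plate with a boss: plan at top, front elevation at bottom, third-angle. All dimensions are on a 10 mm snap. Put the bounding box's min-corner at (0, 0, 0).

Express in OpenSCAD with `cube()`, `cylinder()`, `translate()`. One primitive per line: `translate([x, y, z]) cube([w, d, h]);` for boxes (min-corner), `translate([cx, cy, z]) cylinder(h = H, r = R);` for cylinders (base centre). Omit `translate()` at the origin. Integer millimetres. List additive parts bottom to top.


cube([260, 300, 20]);
translate([40, 30, 20]) cube([200, 180, 160]);


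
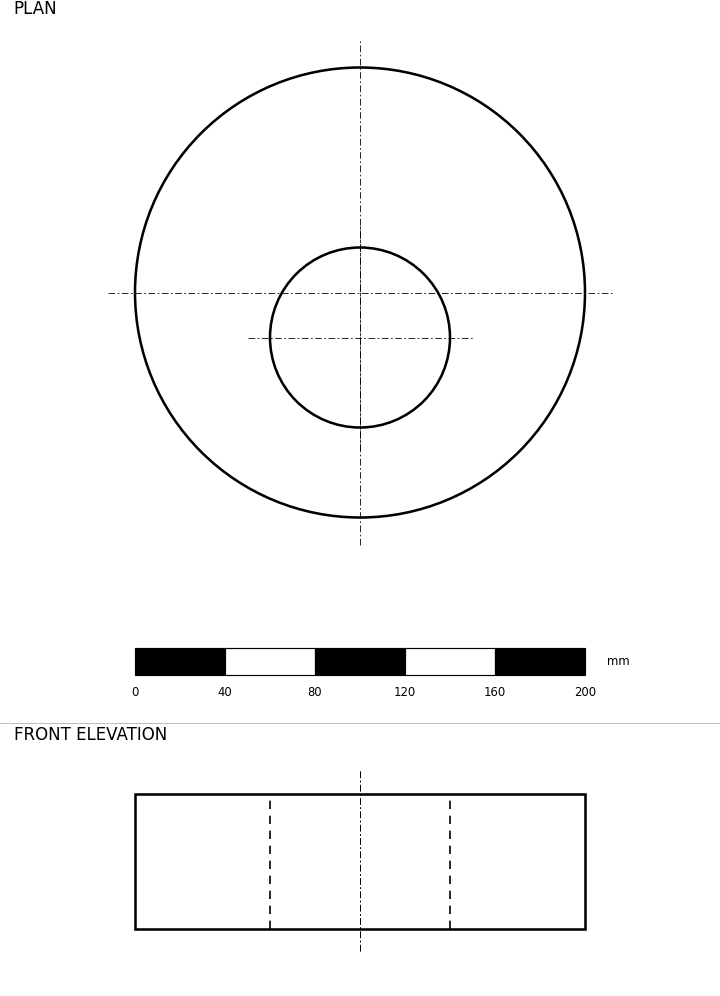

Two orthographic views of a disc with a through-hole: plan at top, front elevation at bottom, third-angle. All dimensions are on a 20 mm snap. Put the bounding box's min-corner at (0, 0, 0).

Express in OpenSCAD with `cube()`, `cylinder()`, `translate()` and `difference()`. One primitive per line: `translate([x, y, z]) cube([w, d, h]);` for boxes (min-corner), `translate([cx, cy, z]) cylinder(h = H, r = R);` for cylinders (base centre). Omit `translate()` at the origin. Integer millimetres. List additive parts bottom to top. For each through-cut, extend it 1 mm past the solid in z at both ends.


difference() {
  translate([100, 100, 0]) cylinder(h = 60, r = 100);
  translate([100, 80, -1]) cylinder(h = 62, r = 40);
}


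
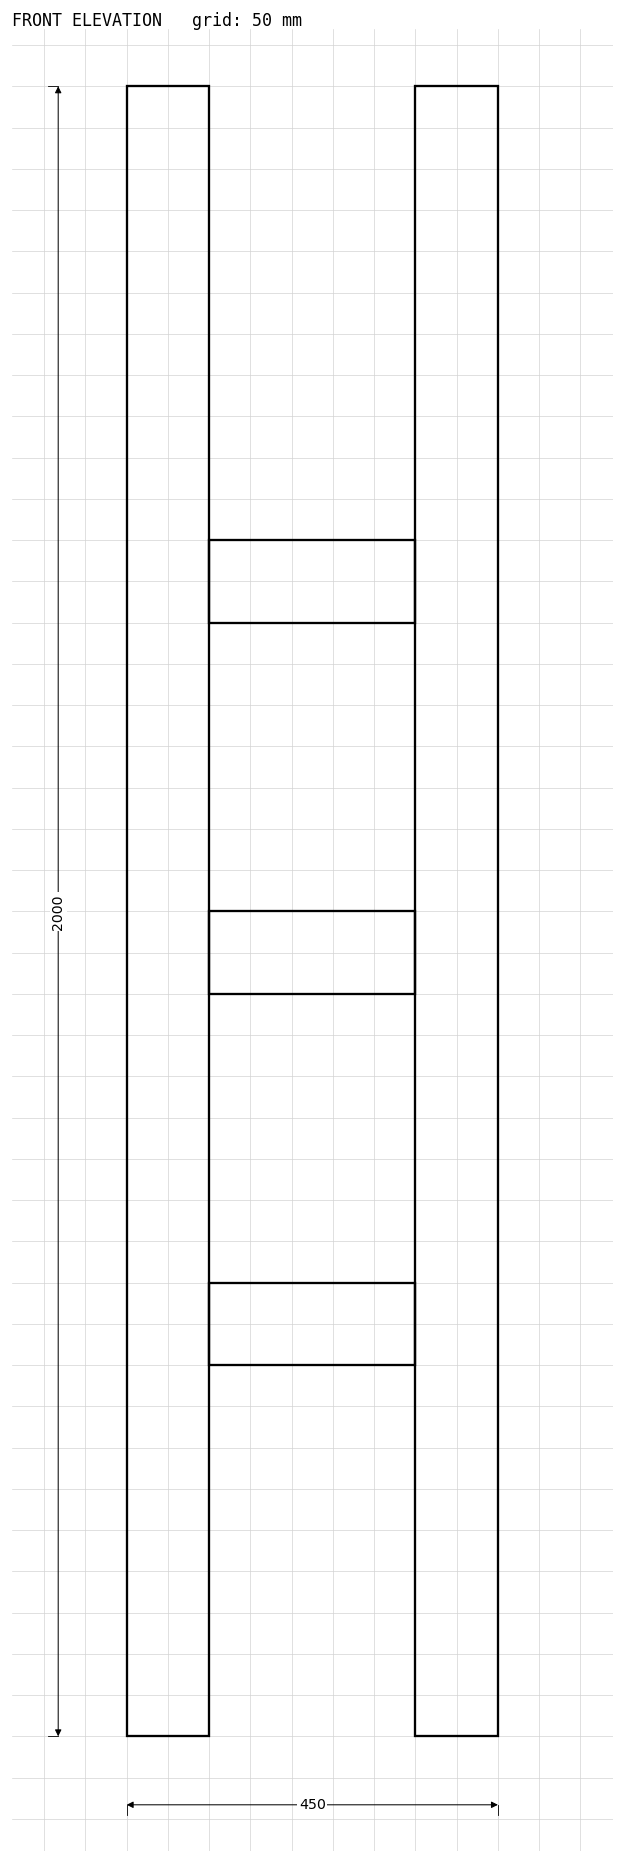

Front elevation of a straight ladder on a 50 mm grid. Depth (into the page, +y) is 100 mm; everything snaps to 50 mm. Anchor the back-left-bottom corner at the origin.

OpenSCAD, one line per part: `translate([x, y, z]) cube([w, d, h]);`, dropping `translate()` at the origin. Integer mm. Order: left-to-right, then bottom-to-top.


cube([100, 100, 2000]);
translate([100, 0, 450]) cube([250, 100, 100]);
translate([100, 0, 900]) cube([250, 100, 100]);
translate([100, 0, 1350]) cube([250, 100, 100]);
translate([350, 0, 0]) cube([100, 100, 2000]);


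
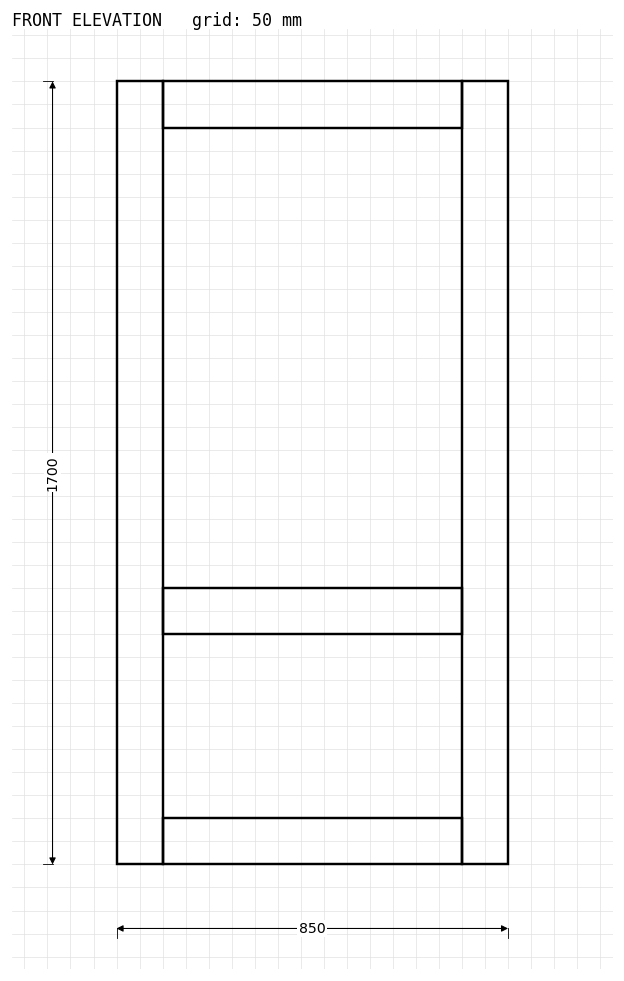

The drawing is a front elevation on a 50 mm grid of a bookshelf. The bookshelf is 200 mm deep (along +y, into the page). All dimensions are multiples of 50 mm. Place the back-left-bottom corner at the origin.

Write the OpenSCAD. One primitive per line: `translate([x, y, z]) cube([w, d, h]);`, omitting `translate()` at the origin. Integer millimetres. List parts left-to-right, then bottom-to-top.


cube([100, 200, 1700]);
translate([100, 0, 0]) cube([650, 200, 100]);
translate([100, 0, 500]) cube([650, 200, 100]);
translate([100, 0, 1600]) cube([650, 200, 100]);
translate([750, 0, 0]) cube([100, 200, 1700]);
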